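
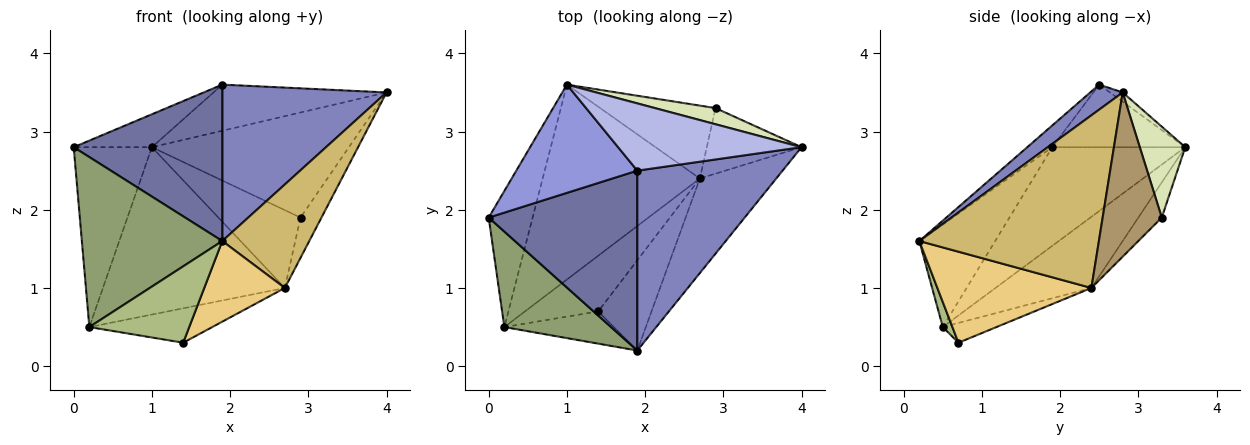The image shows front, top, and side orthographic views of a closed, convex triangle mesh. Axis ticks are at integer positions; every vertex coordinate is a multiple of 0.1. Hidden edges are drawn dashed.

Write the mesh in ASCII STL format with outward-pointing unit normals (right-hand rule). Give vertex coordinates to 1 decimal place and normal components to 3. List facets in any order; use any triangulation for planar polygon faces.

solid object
 facet normal -0.110 -0.652 0.750
  outer loop
   vertex 1.9 2.5 3.6
   vertex 0.0 1.9 2.8
   vertex 1.9 0.2 1.6
  endloop
 endfacet
 facet normal 0.129 -0.651 0.748
  outer loop
   vertex 1.9 2.5 3.6
   vertex 1.9 0.2 1.6
   vertex 4.0 2.8 3.5
  endloop
 endfacet
 facet normal -0.443 0.261 0.858
  outer loop
   vertex 1.9 2.5 3.6
   vertex 1.0 3.6 2.8
   vertex 0.0 1.9 2.8
  endloop
 endfacet
 facet normal -0.042 0.565 0.824
  outer loop
   vertex 1.9 2.5 3.6
   vertex 4.0 2.8 3.5
   vertex 1.0 3.6 2.8
  endloop
 endfacet
 facet normal -0.426 -0.789 0.443
  outer loop
   vertex 0.2 0.5 0.5
   vertex 1.9 0.2 1.6
   vertex 0.0 1.9 2.8
  endloop
 endfacet
 facet normal 0.088 -0.918 -0.387
  outer loop
   vertex 0.2 0.5 0.5
   vertex 1.4 0.7 0.3
   vertex 1.9 0.2 1.6
  endloop
 endfacet
 facet normal -0.805 0.473 -0.358
  outer loop
   vertex 0.2 0.5 0.5
   vertex 0.0 1.9 2.8
   vertex 1.0 3.6 2.8
  endloop
 endfacet
 facet normal 0.222 0.964 0.148
  outer loop
   vertex 2.9 3.3 1.9
   vertex 1.0 3.6 2.8
   vertex 4.0 2.8 3.5
  endloop
 endfacet
 facet normal 0.828 0.294 -0.478
  outer loop
   vertex 2.7 2.4 1.0
   vertex 2.9 3.3 1.9
   vertex 4.0 2.8 3.5
  endloop
 endfacet
 facet normal 0.836 -0.405 -0.370
  outer loop
   vertex 2.7 2.4 1.0
   vertex 4.0 2.8 3.5
   vertex 1.9 0.2 1.6
  endloop
 endfacet
 facet normal 0.786 -0.412 -0.461
  outer loop
   vertex 2.7 2.4 1.0
   vertex 1.9 0.2 1.6
   vertex 1.4 0.7 0.3
  endloop
 endfacet
 facet normal -0.224 0.512 -0.829
  outer loop
   vertex 2.7 2.4 1.0
   vertex 1.4 0.7 0.3
   vertex 0.2 0.5 0.5
  endloop
 endfacet
 facet normal -0.325 0.616 -0.718
  outer loop
   vertex 2.7 2.4 1.0
   vertex 0.2 0.5 0.5
   vertex 1.0 3.6 2.8
  endloop
 endfacet
 facet normal -0.204 0.715 -0.669
  outer loop
   vertex 2.7 2.4 1.0
   vertex 1.0 3.6 2.8
   vertex 2.9 3.3 1.9
  endloop
 endfacet
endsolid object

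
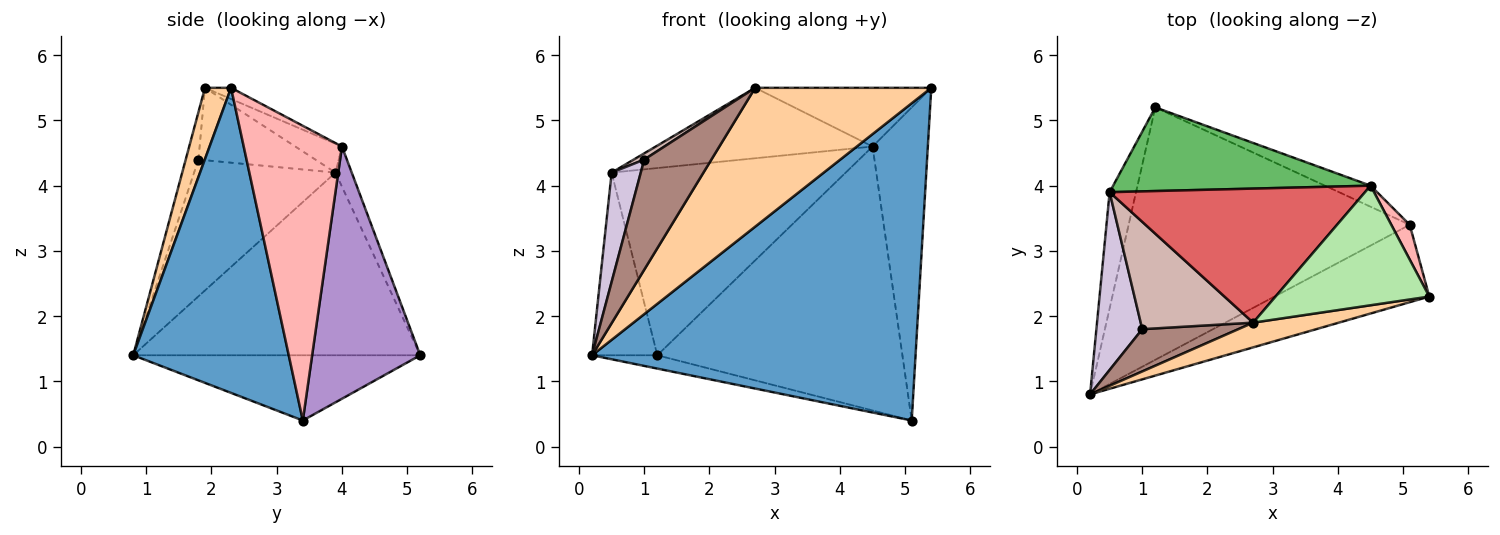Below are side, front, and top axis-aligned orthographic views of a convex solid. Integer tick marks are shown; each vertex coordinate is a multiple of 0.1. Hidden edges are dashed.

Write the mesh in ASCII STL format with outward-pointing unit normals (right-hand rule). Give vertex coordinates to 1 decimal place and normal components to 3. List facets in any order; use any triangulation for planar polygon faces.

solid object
 facet normal 0.423 -0.880 -0.215
  outer loop
   vertex 5.1 3.4 0.4
   vertex 5.4 2.3 5.5
   vertex 0.2 0.8 1.4
  endloop
 endfacet
 facet normal -0.226 0.051 -0.973
  outer loop
   vertex 5.1 3.4 0.4
   vertex 0.2 0.8 1.4
   vertex 1.2 5.2 1.4
  endloop
 endfacet
 facet normal -0.966 0.219 -0.140
  outer loop
   vertex 0.5 3.9 4.2
   vertex 1.2 5.2 1.4
   vertex 0.2 0.8 1.4
  endloop
 endfacet
 facet normal 0.144 -0.974 0.173
  outer loop
   vertex 2.7 1.9 5.5
   vertex 0.2 0.8 1.4
   vertex 5.4 2.3 5.5
  endloop
 endfacet
 facet normal -0.063 0.911 0.407
  outer loop
   vertex 4.5 4.0 4.6
   vertex 1.2 5.2 1.4
   vertex 0.5 3.9 4.2
  endloop
 endfacet
 facet normal -0.065 0.440 0.896
  outer loop
   vertex 4.5 4.0 4.6
   vertex 2.7 1.9 5.5
   vertex 5.4 2.3 5.5
  endloop
 endfacet
 facet normal -0.100 0.463 0.881
  outer loop
   vertex 4.5 4.0 4.6
   vertex 0.5 3.9 4.2
   vertex 2.7 1.9 5.5
  endloop
 endfacet
 facet normal 0.870 0.490 0.054
  outer loop
   vertex 4.5 4.0 4.6
   vertex 5.4 2.3 5.5
   vertex 5.1 3.4 0.4
  endloop
 endfacet
 facet normal 0.402 0.913 -0.073
  outer loop
   vertex 4.5 4.0 4.6
   vertex 5.1 3.4 0.4
   vertex 1.2 5.2 1.4
  endloop
 endfacet
 facet normal -0.930 -0.192 0.312
  outer loop
   vertex 1.0 1.8 4.4
   vertex 0.5 3.9 4.2
   vertex 0.2 0.8 1.4
  endloop
 endfacet
 facet normal -0.174 -0.919 0.353
  outer loop
   vertex 1.0 1.8 4.4
   vertex 0.2 0.8 1.4
   vertex 2.7 1.9 5.5
  endloop
 endfacet
 facet normal -0.541 -0.049 0.840
  outer loop
   vertex 1.0 1.8 4.4
   vertex 2.7 1.9 5.5
   vertex 0.5 3.9 4.2
  endloop
 endfacet
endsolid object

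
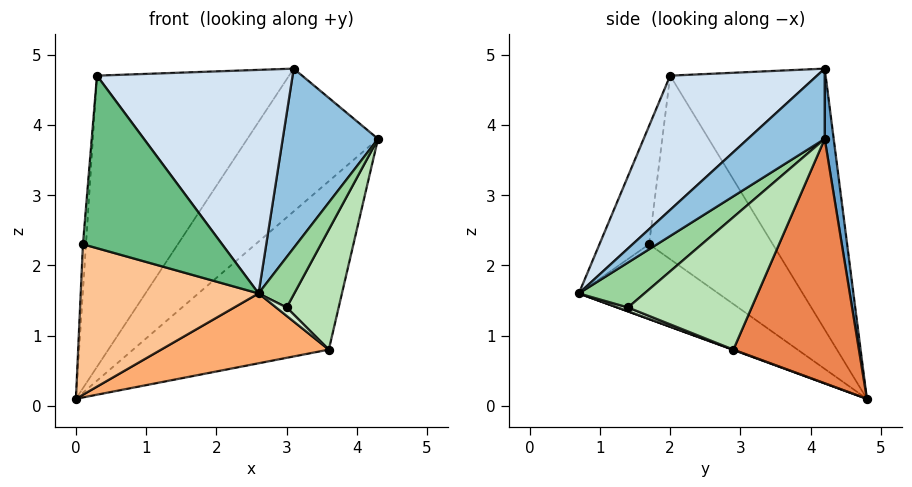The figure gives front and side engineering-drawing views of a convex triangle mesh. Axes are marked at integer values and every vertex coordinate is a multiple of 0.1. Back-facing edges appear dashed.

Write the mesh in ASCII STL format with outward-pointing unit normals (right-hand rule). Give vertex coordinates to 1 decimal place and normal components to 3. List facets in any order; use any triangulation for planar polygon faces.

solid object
 facet normal 0.068 0.994 0.082
  outer loop
   vertex 3.1 4.2 4.8
   vertex 4.3 4.2 3.8
   vertex 0.0 4.8 0.1
  endloop
 endfacet
 facet normal 0.501 -0.622 0.602
  outer loop
   vertex 3.1 4.2 4.8
   vertex 2.6 0.7 1.6
   vertex 4.3 4.2 3.8
  endloop
 endfacet
 facet normal -0.559 0.691 0.457
  outer loop
   vertex 0.3 2.0 4.7
   vertex 3.1 4.2 4.8
   vertex 0.0 4.8 0.1
  endloop
 endfacet
 facet normal 0.473 -0.630 0.615
  outer loop
   vertex 0.3 2.0 4.7
   vertex 2.6 0.7 1.6
   vertex 3.1 4.2 4.8
  endloop
 endfacet
 facet normal 0.485 0.756 -0.441
  outer loop
   vertex 3.6 2.9 0.8
   vertex 0.0 4.8 0.1
   vertex 4.3 4.2 3.8
  endloop
 endfacet
 facet normal 0.002 -0.343 -0.940
  outer loop
   vertex 3.6 2.9 0.8
   vertex 2.6 0.7 1.6
   vertex 0.0 4.8 0.1
  endloop
 endfacet
 facet normal -0.419 -0.534 -0.734
  outer loop
   vertex 0.1 1.7 2.3
   vertex 0.0 4.8 0.1
   vertex 2.6 0.7 1.6
  endloop
 endfacet
 facet normal -0.996 0.025 0.080
  outer loop
   vertex 0.1 1.7 2.3
   vertex 0.3 2.0 4.7
   vertex 0.0 4.8 0.1
  endloop
 endfacet
 facet normal -0.332 -0.932 0.144
  outer loop
   vertex 0.1 1.7 2.3
   vertex 2.6 0.7 1.6
   vertex 0.3 2.0 4.7
  endloop
 endfacet
 facet normal 0.875 -0.477 0.082
  outer loop
   vertex 3.0 1.4 1.4
   vertex 4.3 4.2 3.8
   vertex 2.6 0.7 1.6
  endloop
 endfacet
 facet normal 0.921 -0.387 -0.047
  outer loop
   vertex 3.0 1.4 1.4
   vertex 3.6 2.9 0.8
   vertex 4.3 4.2 3.8
  endloop
 endfacet
 facet normal 0.485 -0.485 -0.728
  outer loop
   vertex 3.0 1.4 1.4
   vertex 2.6 0.7 1.6
   vertex 3.6 2.9 0.8
  endloop
 endfacet
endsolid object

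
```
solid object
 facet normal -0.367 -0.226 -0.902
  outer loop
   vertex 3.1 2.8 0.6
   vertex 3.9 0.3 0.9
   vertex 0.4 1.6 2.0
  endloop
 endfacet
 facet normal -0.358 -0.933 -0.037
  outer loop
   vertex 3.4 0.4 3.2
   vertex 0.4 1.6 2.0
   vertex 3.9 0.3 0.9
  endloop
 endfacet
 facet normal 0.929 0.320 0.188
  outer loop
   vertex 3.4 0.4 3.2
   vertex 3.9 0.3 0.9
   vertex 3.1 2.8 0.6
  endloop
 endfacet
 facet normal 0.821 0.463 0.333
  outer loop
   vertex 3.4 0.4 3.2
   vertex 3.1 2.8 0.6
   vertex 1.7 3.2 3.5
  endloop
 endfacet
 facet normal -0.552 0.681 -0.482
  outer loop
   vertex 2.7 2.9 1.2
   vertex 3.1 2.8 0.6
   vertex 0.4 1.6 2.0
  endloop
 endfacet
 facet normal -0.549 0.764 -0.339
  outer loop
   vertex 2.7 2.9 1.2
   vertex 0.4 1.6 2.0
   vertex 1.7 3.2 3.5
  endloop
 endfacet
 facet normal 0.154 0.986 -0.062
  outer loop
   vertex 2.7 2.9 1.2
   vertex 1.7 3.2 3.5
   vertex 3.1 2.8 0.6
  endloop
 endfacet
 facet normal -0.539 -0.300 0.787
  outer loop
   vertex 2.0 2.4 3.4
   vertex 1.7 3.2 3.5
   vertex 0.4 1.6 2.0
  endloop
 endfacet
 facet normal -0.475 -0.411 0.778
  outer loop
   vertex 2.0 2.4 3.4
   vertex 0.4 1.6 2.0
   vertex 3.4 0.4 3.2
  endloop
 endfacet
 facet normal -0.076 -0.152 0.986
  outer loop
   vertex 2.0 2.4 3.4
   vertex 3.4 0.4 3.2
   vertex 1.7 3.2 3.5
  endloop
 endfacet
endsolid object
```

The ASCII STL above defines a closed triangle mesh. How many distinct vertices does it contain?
7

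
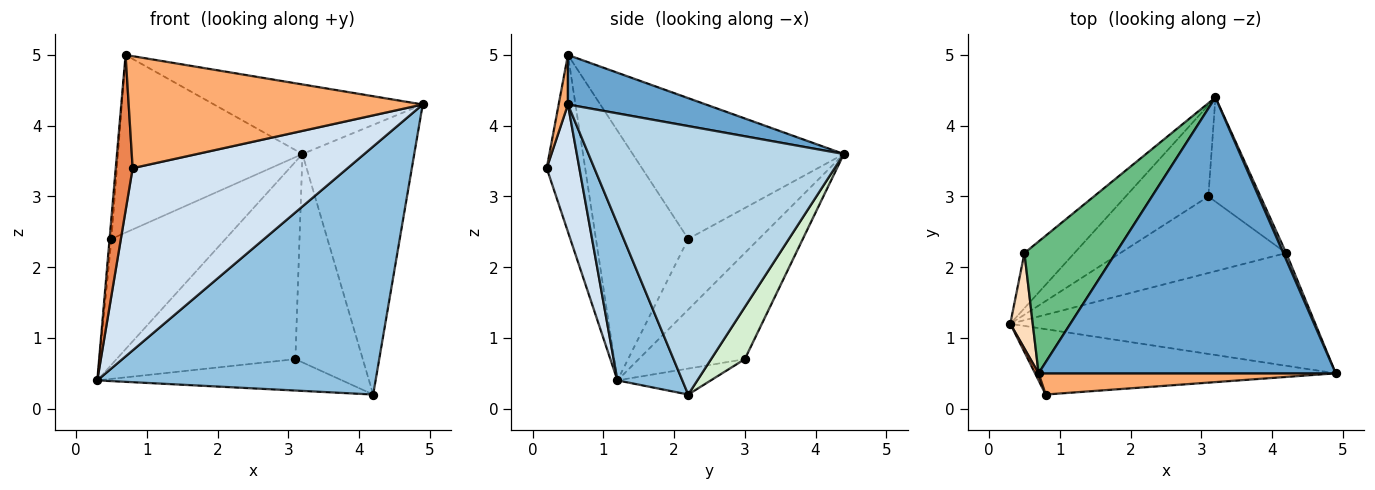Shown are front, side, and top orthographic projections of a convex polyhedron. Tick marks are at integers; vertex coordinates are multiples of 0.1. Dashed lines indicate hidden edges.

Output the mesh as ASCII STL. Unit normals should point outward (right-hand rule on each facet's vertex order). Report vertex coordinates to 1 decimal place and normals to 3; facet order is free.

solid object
 facet normal 0.160 0.241 0.957
  outer loop
   vertex 0.7 0.5 5.0
   vertex 4.9 0.5 4.3
   vertex 3.2 4.4 3.6
  endloop
 endfacet
 facet normal 0.208 -0.891 -0.405
  outer loop
   vertex 4.2 2.2 0.2
   vertex 4.9 0.5 4.3
   vertex 0.3 1.2 0.4
  endloop
 endfacet
 facet normal 0.916 0.401 0.010
  outer loop
   vertex 4.2 2.2 0.2
   vertex 3.2 4.4 3.6
   vertex 4.9 0.5 4.3
  endloop
 endfacet
 facet normal 0.142 -0.932 -0.334
  outer loop
   vertex 0.8 0.2 3.4
   vertex 0.3 1.2 0.4
   vertex 4.9 0.5 4.3
  endloop
 endfacet
 facet normal -0.915 -0.403 0.018
  outer loop
   vertex 0.8 0.2 3.4
   vertex 0.7 0.5 5.0
   vertex 0.3 1.2 0.4
  endloop
 endfacet
 facet normal 0.031 -0.982 0.186
  outer loop
   vertex 0.8 0.2 3.4
   vertex 4.9 0.5 4.3
   vertex 0.7 0.5 5.0
  endloop
 endfacet
 facet normal -0.494 0.796 -0.349
  outer loop
   vertex 0.5 2.2 2.4
   vertex 3.2 4.4 3.6
   vertex 0.3 1.2 0.4
  endloop
 endfacet
 facet normal -0.996 0.020 0.090
  outer loop
   vertex 0.5 2.2 2.4
   vertex 0.3 1.2 0.4
   vertex 0.7 0.5 5.0
  endloop
 endfacet
 facet normal -0.677 0.591 0.439
  outer loop
   vertex 0.5 2.2 2.4
   vertex 0.7 0.5 5.0
   vertex 3.2 4.4 3.6
  endloop
 endfacet
 facet normal -0.474 0.799 -0.369
  outer loop
   vertex 3.1 3.0 0.7
   vertex 0.3 1.2 0.4
   vertex 3.2 4.4 3.6
  endloop
 endfacet
 facet normal -0.143 0.375 -0.916
  outer loop
   vertex 3.1 3.0 0.7
   vertex 4.2 2.2 0.2
   vertex 0.3 1.2 0.4
  endloop
 endfacet
 facet normal 0.408 0.816 -0.408
  outer loop
   vertex 3.1 3.0 0.7
   vertex 3.2 4.4 3.6
   vertex 4.2 2.2 0.2
  endloop
 endfacet
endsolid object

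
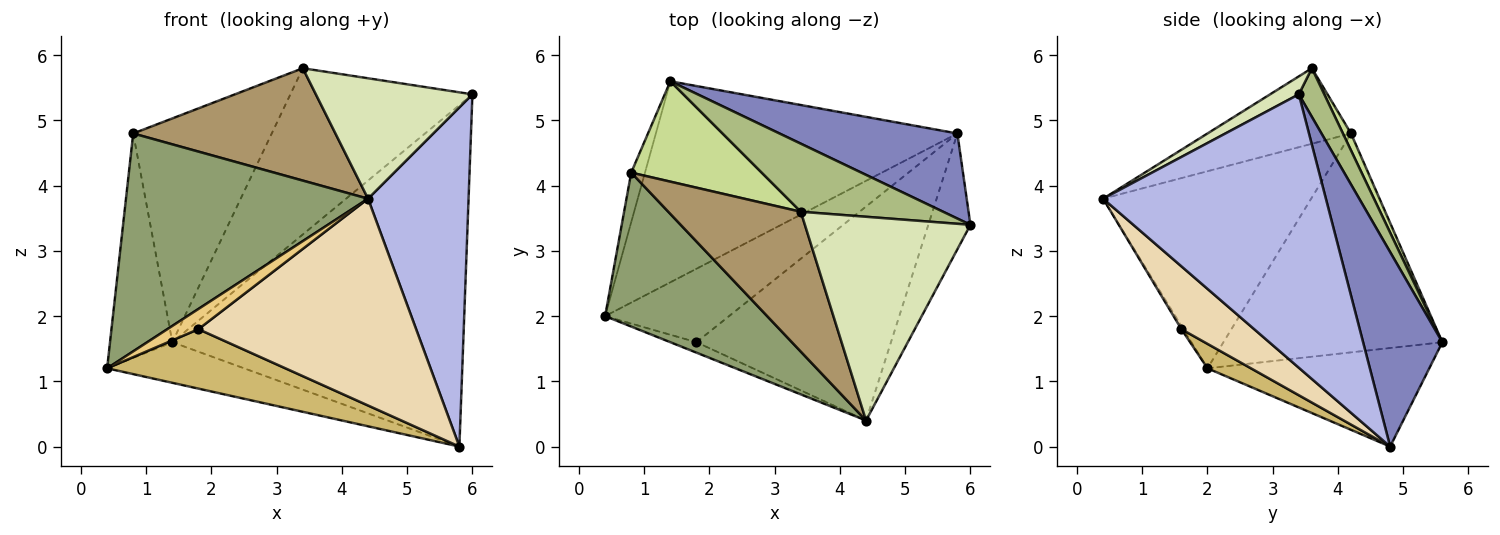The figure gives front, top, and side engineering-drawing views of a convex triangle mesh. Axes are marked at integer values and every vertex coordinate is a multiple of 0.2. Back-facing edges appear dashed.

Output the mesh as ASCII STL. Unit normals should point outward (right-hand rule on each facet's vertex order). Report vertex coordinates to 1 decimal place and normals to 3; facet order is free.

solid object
 facet normal -0.305 0.188 -0.933
  outer loop
   vertex 5.8 4.8 0.0
   vertex 0.4 2.0 1.2
   vertex 1.4 5.6 1.6
  endloop
 endfacet
 facet normal 0.256 0.938 0.234
  outer loop
   vertex 5.8 4.8 0.0
   vertex 1.4 5.6 1.6
   vertex 6.0 3.4 5.4
  endloop
 endfacet
 facet normal -0.960 0.273 -0.060
  outer loop
   vertex 0.8 4.2 4.8
   vertex 1.4 5.6 1.6
   vertex 0.4 2.0 1.2
  endloop
 endfacet
 facet normal 0.903 -0.407 -0.139
  outer loop
   vertex 4.4 0.4 3.8
   vertex 5.8 4.8 0.0
   vertex 6.0 3.4 5.4
  endloop
 endfacet
 facet normal -0.574 -0.669 0.472
  outer loop
   vertex 4.4 0.4 3.8
   vertex 0.8 4.2 4.8
   vertex 0.4 2.0 1.2
  endloop
 endfacet
 facet normal 0.128 0.918 0.376
  outer loop
   vertex 3.4 3.6 5.8
   vertex 6.0 3.4 5.4
   vertex 1.4 5.6 1.6
  endloop
 endfacet
 facet normal 0.053 0.911 0.409
  outer loop
   vertex 3.4 3.6 5.8
   vertex 1.4 5.6 1.6
   vertex 0.8 4.2 4.8
  endloop
 endfacet
 facet normal 0.093 -0.507 0.857
  outer loop
   vertex 3.4 3.6 5.8
   vertex 4.4 0.4 3.8
   vertex 6.0 3.4 5.4
  endloop
 endfacet
 facet normal -0.406 -0.572 0.713
  outer loop
   vertex 3.4 3.6 5.8
   vertex 0.8 4.2 4.8
   vertex 4.4 0.4 3.8
  endloop
 endfacet
 facet normal 0.152 -0.622 -0.768
  outer loop
   vertex 1.8 1.6 1.8
   vertex 0.4 2.0 1.2
   vertex 5.8 4.8 0.0
  endloop
 endfacet
 facet normal -0.057 -0.887 -0.458
  outer loop
   vertex 1.8 1.6 1.8
   vertex 4.4 0.4 3.8
   vertex 0.4 2.0 1.2
  endloop
 endfacet
 facet normal 0.226 -0.677 -0.700
  outer loop
   vertex 1.8 1.6 1.8
   vertex 5.8 4.8 0.0
   vertex 4.4 0.4 3.8
  endloop
 endfacet
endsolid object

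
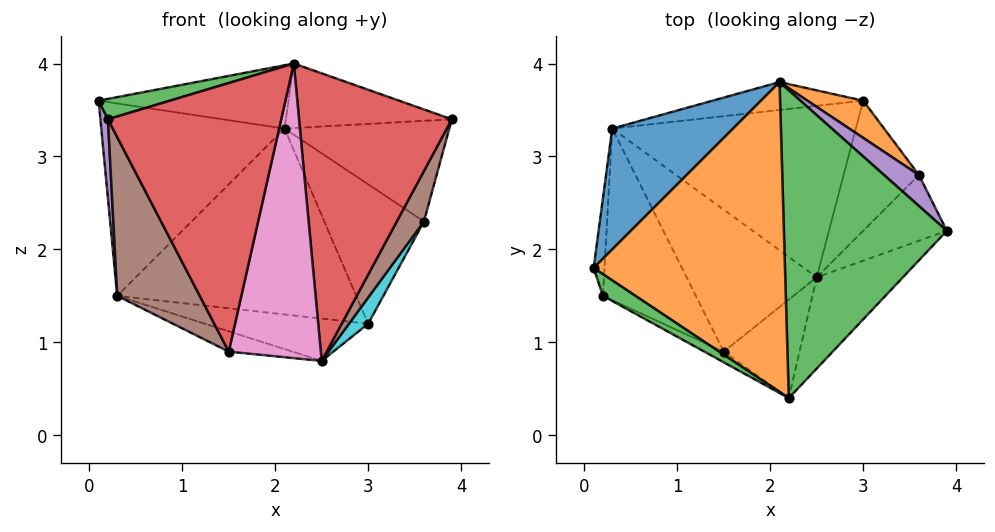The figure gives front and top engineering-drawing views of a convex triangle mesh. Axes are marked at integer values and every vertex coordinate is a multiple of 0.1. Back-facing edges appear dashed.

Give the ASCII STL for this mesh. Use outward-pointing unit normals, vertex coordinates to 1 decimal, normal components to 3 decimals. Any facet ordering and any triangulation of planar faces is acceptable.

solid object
 facet normal -0.609 0.672 0.422
  outer loop
   vertex 0.3 3.3 1.5
   vertex 0.1 1.8 3.6
   vertex 2.1 3.8 3.3
  endloop
 endfacet
 facet normal -0.053 0.200 0.978
  outer loop
   vertex 2.2 0.4 4.0
   vertex 2.1 3.8 3.3
   vertex 0.1 1.8 3.6
  endloop
 endfacet
 facet normal 0.127 0.204 0.971
  outer loop
   vertex 2.2 0.4 4.0
   vertex 3.9 2.2 3.4
   vertex 2.1 3.8 3.3
  endloop
 endfacet
 facet normal 0.670 -0.708 -0.225
  outer loop
   vertex 2.2 0.4 4.0
   vertex 2.5 1.7 0.8
   vertex 3.9 2.2 3.4
  endloop
 endfacet
 facet normal 0.640 0.734 0.226
  outer loop
   vertex 3.6 2.8 2.3
   vertex 2.1 3.8 3.3
   vertex 3.9 2.2 3.4
  endloop
 endfacet
 facet normal 0.861 -0.310 -0.404
  outer loop
   vertex 3.6 2.8 2.3
   vertex 3.9 2.2 3.4
   vertex 2.5 1.7 0.8
  endloop
 endfacet
 facet normal 0.588 -0.767 -0.257
  outer loop
   vertex 1.5 0.9 0.9
   vertex 2.5 1.7 0.8
   vertex 2.2 0.4 4.0
  endloop
 endfacet
 facet normal -0.208 0.138 -0.968
  outer loop
   vertex 1.5 0.9 0.9
   vertex 0.3 3.3 1.5
   vertex 2.5 1.7 0.8
  endloop
 endfacet
 facet normal -0.133 0.238 -0.962
  outer loop
   vertex 3.0 3.6 1.2
   vertex 2.5 1.7 0.8
   vertex 0.3 3.3 1.5
  endloop
 endfacet
 facet normal 0.838 -0.108 -0.535
  outer loop
   vertex 3.0 3.6 1.2
   vertex 3.6 2.8 2.3
   vertex 2.5 1.7 0.8
  endloop
 endfacet
 facet normal -0.125 0.981 -0.147
  outer loop
   vertex 3.0 3.6 1.2
   vertex 0.3 3.3 1.5
   vertex 2.1 3.8 3.3
  endloop
 endfacet
 facet normal 0.632 0.749 0.200
  outer loop
   vertex 3.0 3.6 1.2
   vertex 2.1 3.8 3.3
   vertex 3.6 2.8 2.3
  endloop
 endfacet
 facet normal -0.511 -0.588 0.627
  outer loop
   vertex 0.2 1.5 3.4
   vertex 2.2 0.4 4.0
   vertex 0.1 1.8 3.6
  endloop
 endfacet
 facet normal -0.474 -0.880 -0.035
  outer loop
   vertex 0.2 1.5 3.4
   vertex 1.5 0.9 0.9
   vertex 2.2 0.4 4.0
  endloop
 endfacet
 facet normal -0.960 -0.176 -0.217
  outer loop
   vertex 0.2 1.5 3.4
   vertex 0.1 1.8 3.6
   vertex 0.3 3.3 1.5
  endloop
 endfacet
 facet normal -0.865 -0.341 -0.368
  outer loop
   vertex 0.2 1.5 3.4
   vertex 0.3 3.3 1.5
   vertex 1.5 0.9 0.9
  endloop
 endfacet
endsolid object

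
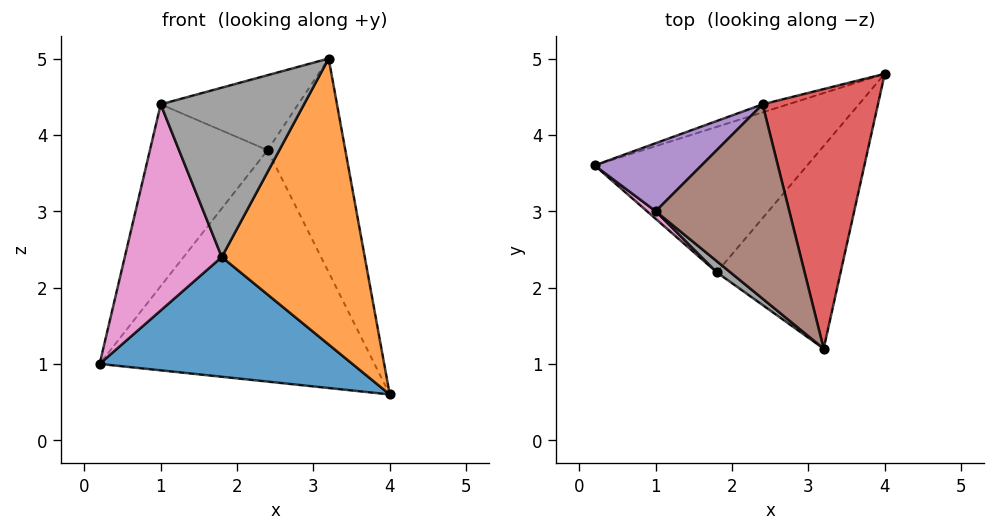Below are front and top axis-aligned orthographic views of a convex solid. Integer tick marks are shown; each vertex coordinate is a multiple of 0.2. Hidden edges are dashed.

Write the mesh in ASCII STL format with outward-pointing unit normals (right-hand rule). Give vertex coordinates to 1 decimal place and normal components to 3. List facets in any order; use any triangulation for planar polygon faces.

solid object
 facet normal 0.119 -0.631 -0.767
  outer loop
   vertex 1.8 2.2 2.4
   vertex 0.2 3.6 1.0
   vertex 4.0 4.8 0.6
  endloop
 endfacet
 facet normal 0.441 -0.732 -0.519
  outer loop
   vertex 1.8 2.2 2.4
   vertex 4.0 4.8 0.6
   vertex 3.2 1.2 5.0
  endloop
 endfacet
 facet normal -0.304 0.952 -0.033
  outer loop
   vertex 2.4 4.4 3.8
   vertex 4.0 4.8 0.6
   vertex 0.2 3.6 1.0
  endloop
 endfacet
 facet normal 0.811 0.372 0.452
  outer loop
   vertex 2.4 4.4 3.8
   vertex 3.2 1.2 5.0
   vertex 4.0 4.8 0.6
  endloop
 endfacet
 facet normal -0.618 0.736 0.275
  outer loop
   vertex 1.0 3.0 4.4
   vertex 2.4 4.4 3.8
   vertex 0.2 3.6 1.0
  endloop
 endfacet
 facet normal 0.040 0.360 0.932
  outer loop
   vertex 1.0 3.0 4.4
   vertex 3.2 1.2 5.0
   vertex 2.4 4.4 3.8
  endloop
 endfacet
 facet normal -0.672 -0.740 0.027
  outer loop
   vertex 1.0 3.0 4.4
   vertex 0.2 3.6 1.0
   vertex 1.8 2.2 2.4
  endloop
 endfacet
 facet normal -0.641 -0.766 0.050
  outer loop
   vertex 1.0 3.0 4.4
   vertex 1.8 2.2 2.4
   vertex 3.2 1.2 5.0
  endloop
 endfacet
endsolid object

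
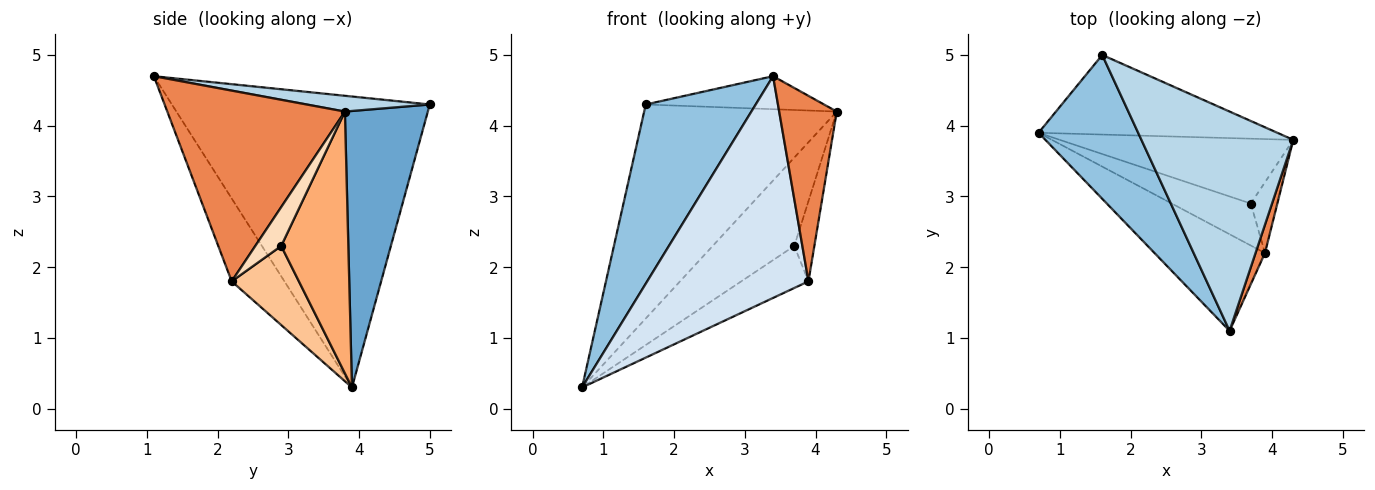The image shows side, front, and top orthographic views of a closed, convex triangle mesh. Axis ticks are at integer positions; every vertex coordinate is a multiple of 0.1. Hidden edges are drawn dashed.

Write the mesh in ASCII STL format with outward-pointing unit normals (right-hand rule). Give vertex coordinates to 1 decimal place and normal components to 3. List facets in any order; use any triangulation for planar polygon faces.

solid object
 facet normal 0.374 0.869 -0.323
  outer loop
   vertex 1.6 5.0 4.3
   vertex 4.3 3.8 4.2
   vertex 0.7 3.9 0.3
  endloop
 endfacet
 facet normal -0.877 -0.374 0.300
  outer loop
   vertex 1.6 5.0 4.3
   vertex 0.7 3.9 0.3
   vertex 3.4 1.1 4.7
  endloop
 endfacet
 facet normal 0.102 0.148 0.984
  outer loop
   vertex 1.6 5.0 4.3
   vertex 3.4 1.1 4.7
   vertex 4.3 3.8 4.2
  endloop
 endfacet
 facet normal -0.287 -0.878 -0.383
  outer loop
   vertex 3.9 2.2 1.8
   vertex 3.4 1.1 4.7
   vertex 0.7 3.9 0.3
  endloop
 endfacet
 facet normal 0.950 -0.308 0.047
  outer loop
   vertex 3.9 2.2 1.8
   vertex 4.3 3.8 4.2
   vertex 3.4 1.1 4.7
  endloop
 endfacet
 facet normal 0.553 0.672 -0.493
  outer loop
   vertex 3.7 2.9 2.3
   vertex 0.7 3.9 0.3
   vertex 4.3 3.8 4.2
  endloop
 endfacet
 facet normal 0.577 0.577 -0.577
  outer loop
   vertex 3.7 2.9 2.3
   vertex 3.9 2.2 1.8
   vertex 0.7 3.9 0.3
  endloop
 endfacet
 facet normal 0.696 0.538 -0.475
  outer loop
   vertex 3.7 2.9 2.3
   vertex 4.3 3.8 4.2
   vertex 3.9 2.2 1.8
  endloop
 endfacet
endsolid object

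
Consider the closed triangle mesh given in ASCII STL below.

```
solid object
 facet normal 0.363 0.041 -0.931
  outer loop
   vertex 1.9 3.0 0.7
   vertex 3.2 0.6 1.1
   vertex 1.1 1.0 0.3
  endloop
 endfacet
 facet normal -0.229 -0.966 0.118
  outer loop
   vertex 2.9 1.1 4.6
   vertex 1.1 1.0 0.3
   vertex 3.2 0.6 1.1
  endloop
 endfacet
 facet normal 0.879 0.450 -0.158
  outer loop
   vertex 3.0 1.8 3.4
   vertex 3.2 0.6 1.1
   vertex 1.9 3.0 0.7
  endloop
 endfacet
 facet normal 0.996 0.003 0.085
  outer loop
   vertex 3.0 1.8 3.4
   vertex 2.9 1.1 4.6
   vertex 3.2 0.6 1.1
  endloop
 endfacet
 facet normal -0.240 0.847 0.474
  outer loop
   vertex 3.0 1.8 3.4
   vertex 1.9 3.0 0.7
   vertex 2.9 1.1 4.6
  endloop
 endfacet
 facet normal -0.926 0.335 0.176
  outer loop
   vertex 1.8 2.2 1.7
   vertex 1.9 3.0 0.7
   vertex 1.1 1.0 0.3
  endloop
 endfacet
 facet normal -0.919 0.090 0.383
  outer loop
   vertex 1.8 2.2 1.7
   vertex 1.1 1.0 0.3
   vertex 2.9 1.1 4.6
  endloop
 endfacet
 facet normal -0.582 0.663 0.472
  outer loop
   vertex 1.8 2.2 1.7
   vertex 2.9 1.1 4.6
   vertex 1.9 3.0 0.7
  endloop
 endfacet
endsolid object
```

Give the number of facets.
8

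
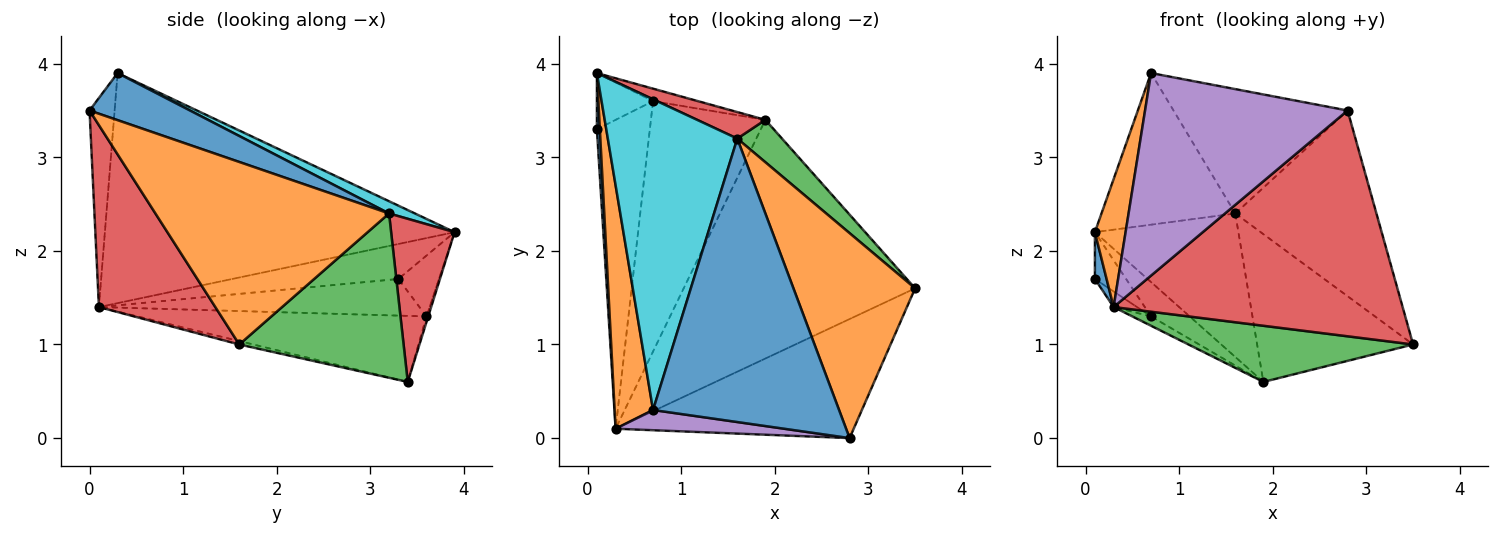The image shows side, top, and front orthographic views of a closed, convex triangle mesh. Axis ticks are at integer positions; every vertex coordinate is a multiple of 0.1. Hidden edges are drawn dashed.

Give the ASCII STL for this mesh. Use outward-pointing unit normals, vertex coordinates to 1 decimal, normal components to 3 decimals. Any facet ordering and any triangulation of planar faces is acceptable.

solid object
 facet normal -0.994 -0.070 0.084
  outer loop
   vertex 0.3 0.1 1.4
   vertex 0.1 3.9 2.2
   vertex 0.1 3.3 1.7
  endloop
 endfacet
 facet normal -0.983 -0.086 0.164
  outer loop
   vertex 0.3 0.1 1.4
   vertex 0.7 0.3 3.9
   vertex 0.1 3.9 2.2
  endloop
 endfacet
 facet normal -0.014 -0.229 -0.973
  outer loop
   vertex 1.9 3.4 0.6
   vertex 3.5 1.6 1.0
   vertex 0.3 0.1 1.4
  endloop
 endfacet
 facet normal 0.336 -0.833 -0.439
  outer loop
   vertex 2.8 0.0 3.5
   vertex 0.3 0.1 1.4
   vertex 3.5 1.6 1.0
  endloop
 endfacet
 facet normal -0.122 -0.988 0.099
  outer loop
   vertex 2.8 0.0 3.5
   vertex 0.7 0.3 3.9
   vertex 0.3 0.1 1.4
  endloop
 endfacet
 facet normal -0.640 0.492 -0.590
  outer loop
   vertex 0.7 3.6 1.3
   vertex 0.1 3.3 1.7
   vertex 0.1 3.9 2.2
  endloop
 endfacet
 facet normal -0.043 0.939 -0.341
  outer loop
   vertex 0.7 3.6 1.3
   vertex 0.1 3.9 2.2
   vertex 1.9 3.4 0.6
  endloop
 endfacet
 facet normal -0.569 0.041 -0.822
  outer loop
   vertex 0.7 3.6 1.3
   vertex 0.3 0.1 1.4
   vertex 0.1 3.3 1.7
  endloop
 endfacet
 facet normal -0.500 0.032 -0.866
  outer loop
   vertex 0.7 3.6 1.3
   vertex 1.9 3.4 0.6
   vertex 0.3 0.1 1.4
  endloop
 endfacet
 facet normal 0.085 0.437 0.896
  outer loop
   vertex 1.6 3.2 2.4
   vertex 0.1 3.9 2.2
   vertex 0.7 0.3 3.9
  endloop
 endfacet
 facet normal 0.226 0.391 0.892
  outer loop
   vertex 1.6 3.2 2.4
   vertex 0.7 0.3 3.9
   vertex 2.8 0.0 3.5
  endloop
 endfacet
 facet normal 0.743 0.449 0.496
  outer loop
   vertex 1.6 3.2 2.4
   vertex 2.8 0.0 3.5
   vertex 3.5 1.6 1.0
  endloop
 endfacet
 facet normal 0.712 0.675 0.194
  outer loop
   vertex 1.6 3.2 2.4
   vertex 3.5 1.6 1.0
   vertex 1.9 3.4 0.6
  endloop
 endfacet
 facet normal 0.399 0.902 0.167
  outer loop
   vertex 1.6 3.2 2.4
   vertex 1.9 3.4 0.6
   vertex 0.1 3.9 2.2
  endloop
 endfacet
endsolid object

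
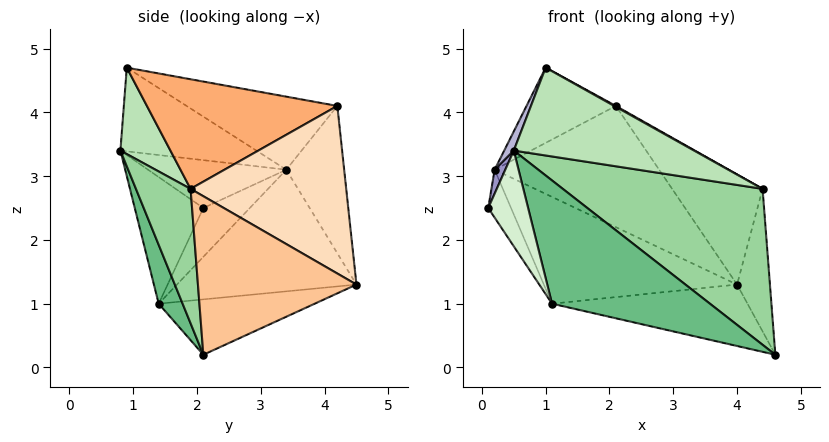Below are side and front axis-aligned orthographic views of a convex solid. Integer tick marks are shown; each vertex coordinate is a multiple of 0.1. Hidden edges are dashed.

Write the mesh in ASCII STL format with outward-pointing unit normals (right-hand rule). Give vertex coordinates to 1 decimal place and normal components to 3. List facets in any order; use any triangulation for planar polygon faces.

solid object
 facet normal -0.274 0.343 -0.898
  outer loop
   vertex 1.1 1.4 1.0
   vertex 4.0 4.5 1.3
   vertex 4.6 2.1 0.2
  endloop
 endfacet
 facet normal -0.544 0.322 0.775
  outer loop
   vertex 0.2 3.4 3.1
   vertex 1.0 0.9 4.7
   vertex 2.1 4.2 4.1
  endloop
 endfacet
 facet normal -0.329 0.936 -0.123
  outer loop
   vertex 0.2 3.4 3.1
   vertex 2.1 4.2 4.1
   vertex 4.0 4.5 1.3
  endloop
 endfacet
 facet normal -0.700 0.343 -0.627
  outer loop
   vertex 0.2 3.4 3.1
   vertex 1.1 1.4 1.0
   vertex 0.1 2.1 2.5
  endloop
 endfacet
 facet normal -0.484 0.521 -0.703
  outer loop
   vertex 0.2 3.4 3.1
   vertex 4.0 4.5 1.3
   vertex 1.1 1.4 1.0
  endloop
 endfacet
 facet normal 0.489 -0.004 0.872
  outer loop
   vertex 4.4 1.9 2.8
   vertex 2.1 4.2 4.1
   vertex 1.0 0.9 4.7
  endloop
 endfacet
 facet normal 0.975 0.202 0.091
  outer loop
   vertex 4.4 1.9 2.8
   vertex 4.6 2.1 0.2
   vertex 4.0 4.5 1.3
  endloop
 endfacet
 facet normal 0.728 0.423 0.539
  outer loop
   vertex 4.4 1.9 2.8
   vertex 4.0 4.5 1.3
   vertex 2.1 4.2 4.1
  endloop
 endfacet
 facet normal 0.147 -0.968 -0.205
  outer loop
   vertex 0.5 0.8 3.4
   vertex 1.1 1.4 1.0
   vertex 4.6 2.1 0.2
  endloop
 endfacet
 facet normal 0.263 -0.963 -0.054
  outer loop
   vertex 0.5 0.8 3.4
   vertex 4.6 2.1 0.2
   vertex 4.4 1.9 2.8
  endloop
 endfacet
 facet normal 0.267 -0.963 -0.029
  outer loop
   vertex 0.5 0.8 3.4
   vertex 4.4 1.9 2.8
   vertex 1.0 0.9 4.7
  endloop
 endfacet
 facet normal -0.818 -0.476 -0.323
  outer loop
   vertex 0.5 0.8 3.4
   vertex 0.1 2.1 2.5
   vertex 1.1 1.4 1.0
  endloop
 endfacet
 facet normal -0.946 -0.073 0.315
  outer loop
   vertex 0.5 0.8 3.4
   vertex 0.2 3.4 3.1
   vertex 0.1 2.1 2.5
  endloop
 endfacet
 facet normal -0.930 -0.065 0.363
  outer loop
   vertex 0.5 0.8 3.4
   vertex 1.0 0.9 4.7
   vertex 0.2 3.4 3.1
  endloop
 endfacet
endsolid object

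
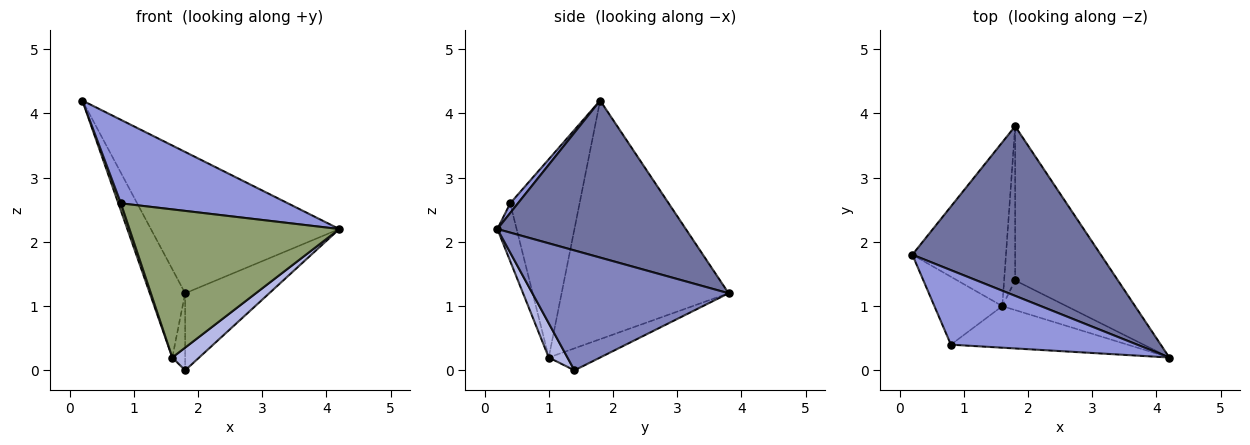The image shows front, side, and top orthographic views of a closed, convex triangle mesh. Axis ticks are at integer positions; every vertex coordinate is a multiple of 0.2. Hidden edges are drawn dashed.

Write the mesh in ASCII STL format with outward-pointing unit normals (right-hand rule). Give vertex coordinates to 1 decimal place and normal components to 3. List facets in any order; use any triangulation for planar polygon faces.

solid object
 facet normal 0.539 0.539 0.647
  outer loop
   vertex 1.8 3.8 1.2
   vertex 0.2 1.8 4.2
   vertex 4.2 0.2 2.2
  endloop
 endfacet
 facet normal 0.722 0.309 -0.619
  outer loop
   vertex 1.8 1.4 0.0
   vertex 1.8 3.8 1.2
   vertex 4.2 0.2 2.2
  endloop
 endfacet
 facet normal 0.034 -0.746 0.665
  outer loop
   vertex 0.8 0.4 2.6
   vertex 4.2 0.2 2.2
   vertex 0.2 1.8 4.2
  endloop
 endfacet
 facet normal 0.390 -0.560 -0.731
  outer loop
   vertex 1.6 1.0 0.2
   vertex 1.8 1.4 0.0
   vertex 4.2 0.2 2.2
  endloop
 endfacet
 facet normal -0.088 -0.959 -0.269
  outer loop
   vertex 1.6 1.0 0.2
   vertex 4.2 0.2 2.2
   vertex 0.8 0.4 2.6
  endloop
 endfacet
 facet normal -0.945 -0.035 -0.324
  outer loop
   vertex 1.6 1.0 0.2
   vertex 0.8 0.4 2.6
   vertex 0.2 1.8 4.2
  endloop
 endfacet
 facet normal -0.913 0.193 -0.358
  outer loop
   vertex 1.6 1.0 0.2
   vertex 0.2 1.8 4.2
   vertex 1.8 3.8 1.2
  endloop
 endfacet
 facet normal -0.873 0.218 -0.436
  outer loop
   vertex 1.6 1.0 0.2
   vertex 1.8 3.8 1.2
   vertex 1.8 1.4 0.0
  endloop
 endfacet
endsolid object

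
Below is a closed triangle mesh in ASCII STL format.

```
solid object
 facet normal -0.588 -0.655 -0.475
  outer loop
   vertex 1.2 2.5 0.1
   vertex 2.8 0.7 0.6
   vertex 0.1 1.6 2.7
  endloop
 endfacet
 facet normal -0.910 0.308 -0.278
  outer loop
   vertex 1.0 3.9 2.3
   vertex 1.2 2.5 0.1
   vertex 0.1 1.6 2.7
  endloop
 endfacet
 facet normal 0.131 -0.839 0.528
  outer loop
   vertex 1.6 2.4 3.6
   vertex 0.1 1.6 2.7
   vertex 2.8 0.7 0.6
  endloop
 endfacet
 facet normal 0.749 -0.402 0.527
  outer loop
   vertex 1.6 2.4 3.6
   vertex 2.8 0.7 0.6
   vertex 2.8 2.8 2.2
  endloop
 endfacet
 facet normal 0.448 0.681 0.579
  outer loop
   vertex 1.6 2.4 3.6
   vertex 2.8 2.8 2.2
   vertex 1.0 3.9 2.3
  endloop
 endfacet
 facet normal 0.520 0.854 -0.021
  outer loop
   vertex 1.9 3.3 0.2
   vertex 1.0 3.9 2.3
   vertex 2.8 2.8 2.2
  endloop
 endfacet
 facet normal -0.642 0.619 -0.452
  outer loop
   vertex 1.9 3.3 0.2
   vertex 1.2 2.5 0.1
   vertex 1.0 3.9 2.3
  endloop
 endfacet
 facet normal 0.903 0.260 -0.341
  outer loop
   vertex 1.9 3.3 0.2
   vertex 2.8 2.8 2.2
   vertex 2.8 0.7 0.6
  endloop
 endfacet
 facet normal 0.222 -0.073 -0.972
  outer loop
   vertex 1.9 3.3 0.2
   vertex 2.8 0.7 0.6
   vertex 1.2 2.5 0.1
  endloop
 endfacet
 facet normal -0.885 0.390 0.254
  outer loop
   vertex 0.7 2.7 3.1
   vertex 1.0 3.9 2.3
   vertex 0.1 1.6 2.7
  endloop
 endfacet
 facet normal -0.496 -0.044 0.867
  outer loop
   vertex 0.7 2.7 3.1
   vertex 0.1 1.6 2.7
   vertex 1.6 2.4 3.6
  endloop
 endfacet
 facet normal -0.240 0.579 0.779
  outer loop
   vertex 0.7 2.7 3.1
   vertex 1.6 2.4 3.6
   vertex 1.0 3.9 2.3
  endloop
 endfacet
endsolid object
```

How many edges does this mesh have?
18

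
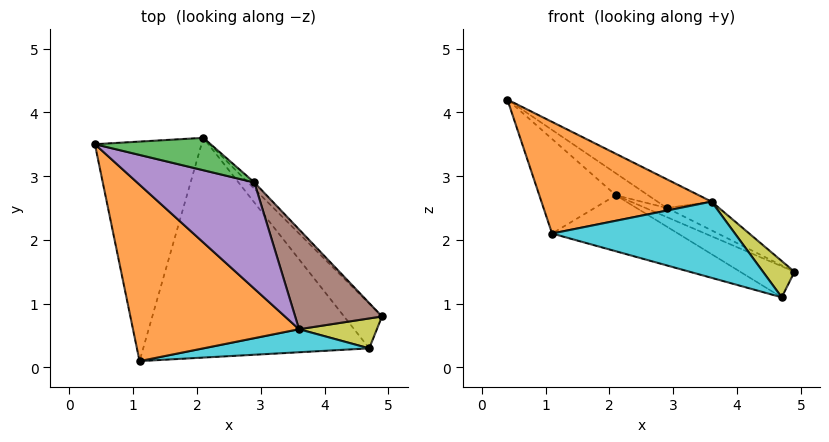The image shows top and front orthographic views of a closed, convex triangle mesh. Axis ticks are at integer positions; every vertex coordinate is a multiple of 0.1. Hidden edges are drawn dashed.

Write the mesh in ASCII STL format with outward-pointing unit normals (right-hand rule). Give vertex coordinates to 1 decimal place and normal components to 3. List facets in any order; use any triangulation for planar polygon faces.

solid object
 facet normal -0.640 0.304 -0.705
  outer loop
   vertex 2.1 3.6 2.7
   vertex 1.1 0.1 2.1
   vertex 0.4 3.5 4.2
  endloop
 endfacet
 facet normal -0.062 -0.534 0.843
  outer loop
   vertex 3.6 0.6 2.6
   vertex 0.4 3.5 4.2
   vertex 1.1 0.1 2.1
  endloop
 endfacet
 facet normal 0.572 0.460 0.679
  outer loop
   vertex 2.9 2.9 2.5
   vertex 2.1 3.6 2.7
   vertex 0.4 3.5 4.2
  endloop
 endfacet
 facet normal 0.497 0.711 -0.497
  outer loop
   vertex 2.9 2.9 2.5
   vertex 4.9 0.8 1.5
   vertex 2.1 3.6 2.7
  endloop
 endfacet
 facet normal 0.584 0.212 0.784
  outer loop
   vertex 2.9 2.9 2.5
   vertex 0.4 3.5 4.2
   vertex 3.6 0.6 2.6
  endloop
 endfacet
 facet normal 0.610 0.219 0.761
  outer loop
   vertex 2.9 2.9 2.5
   vertex 3.6 0.6 2.6
   vertex 4.9 0.8 1.5
  endloop
 endfacet
 facet normal 0.213 0.557 -0.803
  outer loop
   vertex 4.7 0.3 1.1
   vertex 2.1 3.6 2.7
   vertex 4.9 0.8 1.5
  endloop
 endfacet
 facet normal -0.272 0.238 -0.932
  outer loop
   vertex 4.7 0.3 1.1
   vertex 1.1 0.1 2.1
   vertex 2.1 3.6 2.7
  endloop
 endfacet
 facet normal 0.549 -0.645 0.532
  outer loop
   vertex 4.7 0.3 1.1
   vertex 4.9 0.8 1.5
   vertex 3.6 0.6 2.6
  endloop
 endfacet
 facet normal 0.132 -0.949 0.287
  outer loop
   vertex 4.7 0.3 1.1
   vertex 3.6 0.6 2.6
   vertex 1.1 0.1 2.1
  endloop
 endfacet
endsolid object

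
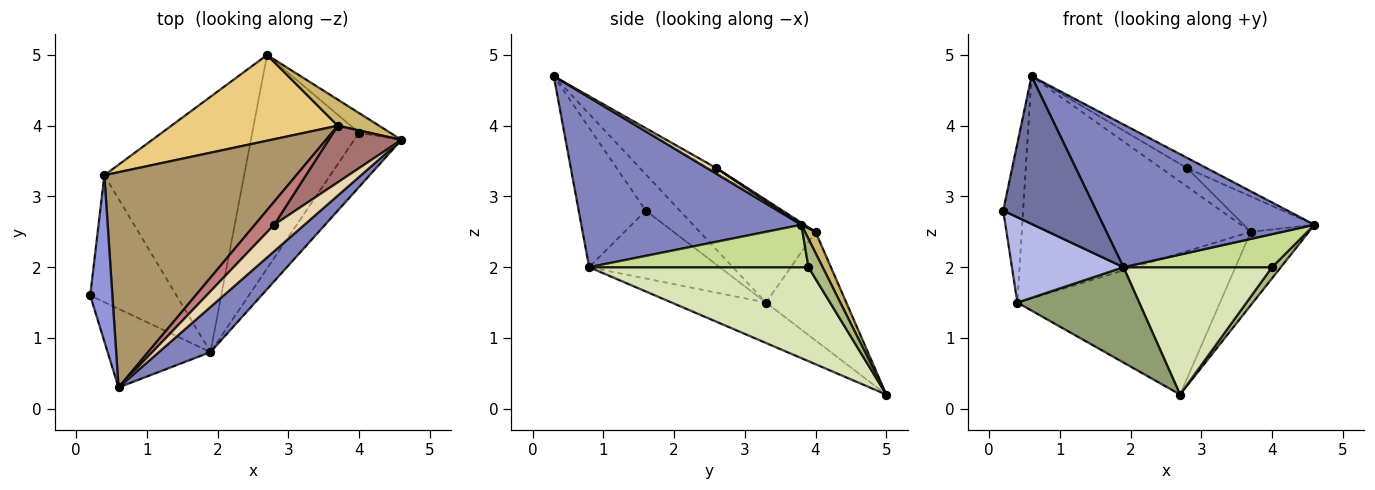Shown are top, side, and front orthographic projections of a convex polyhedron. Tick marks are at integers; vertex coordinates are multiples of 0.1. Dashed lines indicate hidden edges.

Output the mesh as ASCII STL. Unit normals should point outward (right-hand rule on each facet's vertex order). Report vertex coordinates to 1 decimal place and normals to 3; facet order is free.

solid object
 facet normal -0.537 -0.745 -0.396
  outer loop
   vertex 1.9 0.8 2.0
   vertex 0.6 0.3 4.7
   vertex 0.2 1.6 2.8
  endloop
 endfacet
 facet normal 0.704 -0.677 0.214
  outer loop
   vertex 1.9 0.8 2.0
   vertex 4.6 3.8 2.6
   vertex 0.6 0.3 4.7
  endloop
 endfacet
 facet normal -0.764 0.446 0.466
  outer loop
   vertex 0.4 3.3 1.5
   vertex 0.2 1.6 2.8
   vertex 0.6 0.3 4.7
  endloop
 endfacet
 facet normal -0.547 -0.467 -0.695
  outer loop
   vertex 0.4 3.3 1.5
   vertex 1.9 0.8 2.0
   vertex 0.2 1.6 2.8
  endloop
 endfacet
 facet normal -0.261 -0.338 -0.904
  outer loop
   vertex 0.4 3.3 1.5
   vertex 2.7 5.0 0.2
   vertex 1.9 0.8 2.0
  endloop
 endfacet
 facet normal 0.619 -0.387 -0.683
  outer loop
   vertex 4.0 3.9 2.0
   vertex 2.7 5.0 0.2
   vertex 4.6 3.8 2.6
  endloop
 endfacet
 facet normal 0.609 -0.412 -0.678
  outer loop
   vertex 4.0 3.9 2.0
   vertex 4.6 3.8 2.6
   vertex 1.9 0.8 2.0
  endloop
 endfacet
 facet normal 0.603 -0.409 -0.685
  outer loop
   vertex 4.0 3.9 2.0
   vertex 1.9 0.8 2.0
   vertex 2.7 5.0 0.2
  endloop
 endfacet
 facet normal -0.341 0.675 0.654
  outer loop
   vertex 3.7 4.0 2.5
   vertex 0.4 3.3 1.5
   vertex 0.6 0.3 4.7
  endloop
 endfacet
 facet normal 0.170 0.929 0.330
  outer loop
   vertex 3.7 4.0 2.5
   vertex 4.6 3.8 2.6
   vertex 2.7 5.0 0.2
  endloop
 endfacet
 facet normal -0.321 0.810 0.491
  outer loop
   vertex 3.7 4.0 2.5
   vertex 2.7 5.0 0.2
   vertex 0.4 3.3 1.5
  endloop
 endfacet
 facet normal 0.172 0.355 0.919
  outer loop
   vertex 2.8 2.6 3.4
   vertex 0.6 0.3 4.7
   vertex 4.6 3.8 2.6
  endloop
 endfacet
 facet normal 0.024 0.530 0.848
  outer loop
   vertex 2.8 2.6 3.4
   vertex 4.6 3.8 2.6
   vertex 3.7 4.0 2.5
  endloop
 endfacet
 facet normal -0.190 0.614 0.766
  outer loop
   vertex 2.8 2.6 3.4
   vertex 3.7 4.0 2.5
   vertex 0.6 0.3 4.7
  endloop
 endfacet
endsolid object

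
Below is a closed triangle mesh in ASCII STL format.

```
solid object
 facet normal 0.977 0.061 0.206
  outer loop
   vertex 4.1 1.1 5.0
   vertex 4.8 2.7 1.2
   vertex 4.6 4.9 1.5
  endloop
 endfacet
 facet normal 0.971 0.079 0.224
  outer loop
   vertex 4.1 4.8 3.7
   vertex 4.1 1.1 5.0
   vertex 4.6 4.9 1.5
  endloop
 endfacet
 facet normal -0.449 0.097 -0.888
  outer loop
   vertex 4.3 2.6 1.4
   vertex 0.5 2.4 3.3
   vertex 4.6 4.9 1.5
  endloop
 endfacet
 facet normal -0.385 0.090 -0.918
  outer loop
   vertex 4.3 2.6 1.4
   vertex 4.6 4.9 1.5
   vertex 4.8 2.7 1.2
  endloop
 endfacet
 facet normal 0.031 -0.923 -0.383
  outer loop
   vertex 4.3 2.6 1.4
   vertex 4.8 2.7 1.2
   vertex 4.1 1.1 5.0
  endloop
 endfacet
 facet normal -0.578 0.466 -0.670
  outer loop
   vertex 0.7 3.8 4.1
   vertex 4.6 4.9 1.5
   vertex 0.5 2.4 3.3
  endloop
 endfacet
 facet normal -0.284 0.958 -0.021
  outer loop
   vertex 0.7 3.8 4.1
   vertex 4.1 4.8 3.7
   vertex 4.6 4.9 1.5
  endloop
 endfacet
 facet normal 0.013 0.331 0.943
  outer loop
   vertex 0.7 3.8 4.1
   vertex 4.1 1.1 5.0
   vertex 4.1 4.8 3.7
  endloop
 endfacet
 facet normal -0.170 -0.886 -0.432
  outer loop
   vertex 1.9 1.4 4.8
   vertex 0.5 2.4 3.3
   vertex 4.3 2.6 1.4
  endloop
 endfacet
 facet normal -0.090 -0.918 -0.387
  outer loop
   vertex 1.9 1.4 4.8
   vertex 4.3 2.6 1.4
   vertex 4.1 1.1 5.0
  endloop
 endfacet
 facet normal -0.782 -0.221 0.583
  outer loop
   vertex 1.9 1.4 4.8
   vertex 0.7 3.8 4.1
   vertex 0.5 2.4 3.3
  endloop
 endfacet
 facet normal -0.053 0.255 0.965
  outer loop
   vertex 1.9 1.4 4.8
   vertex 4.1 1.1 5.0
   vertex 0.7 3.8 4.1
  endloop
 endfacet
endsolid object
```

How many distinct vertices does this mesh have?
8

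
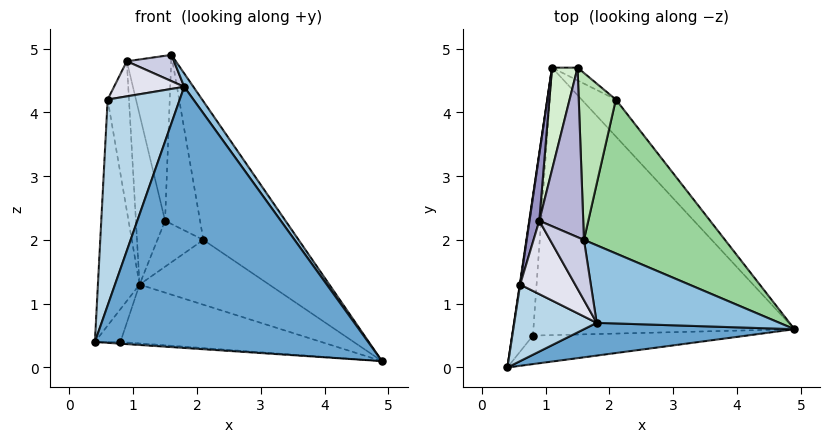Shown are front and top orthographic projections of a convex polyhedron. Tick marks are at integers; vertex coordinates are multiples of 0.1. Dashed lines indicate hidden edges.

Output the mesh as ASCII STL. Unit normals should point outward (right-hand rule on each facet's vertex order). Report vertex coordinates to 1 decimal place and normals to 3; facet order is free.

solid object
 facet normal 0.139 -0.983 0.123
  outer loop
   vertex 1.8 0.7 4.4
   vertex 0.4 0.0 0.4
   vertex 4.9 0.6 0.1
  endloop
 endfacet
 facet normal 0.806 -0.100 0.583
  outer loop
   vertex 1.8 0.7 4.4
   vertex 4.9 0.6 0.1
   vertex 1.6 2.0 4.9
  endloop
 endfacet
 facet normal -0.466 -0.829 0.308
  outer loop
   vertex 0.6 1.3 4.2
   vertex 0.4 0.0 0.4
   vertex 1.8 0.7 4.4
  endloop
 endfacet
 facet normal -0.989 0.147 0.002
  outer loop
   vertex 0.6 1.3 4.2
   vertex 1.1 4.7 1.3
   vertex 0.4 0.0 0.4
  endloop
 endfacet
 facet normal -0.074 0.059 -0.995
  outer loop
   vertex 0.8 0.5 0.4
   vertex 4.9 0.6 0.1
   vertex 0.4 0.0 0.4
  endloop
 endfacet
 facet normal -0.275 0.220 -0.936
  outer loop
   vertex 0.8 0.5 0.4
   vertex 0.4 0.0 0.4
   vertex 1.1 4.7 1.3
  endloop
 endfacet
 facet normal -0.076 0.214 -0.974
  outer loop
   vertex 0.8 0.5 0.4
   vertex 1.1 4.7 1.3
   vertex 4.9 0.6 0.1
  endloop
 endfacet
 facet normal 0.616 0.685 -0.390
  outer loop
   vertex 2.1 4.2 2.0
   vertex 4.9 0.6 0.1
   vertex 1.1 4.7 1.3
  endloop
 endfacet
 facet normal 0.556 0.801 -0.222
  outer loop
   vertex 2.1 4.2 2.0
   vertex 1.1 4.7 1.3
   vertex 1.5 4.7 2.3
  endloop
 endfacet
 facet normal 0.807 0.396 0.439
  outer loop
   vertex 2.1 4.2 2.0
   vertex 1.6 2.0 4.9
   vertex 4.9 0.6 0.1
  endloop
 endfacet
 facet normal 0.687 0.517 0.511
  outer loop
   vertex 2.1 4.2 2.0
   vertex 1.5 4.7 2.3
   vertex 1.6 2.0 4.9
  endloop
 endfacet
 facet normal -0.789 0.526 0.316
  outer loop
   vertex 0.9 2.3 4.8
   vertex 1.5 4.7 2.3
   vertex 1.1 4.7 1.3
  endloop
 endfacet
 facet normal -0.968 0.229 0.102
  outer loop
   vertex 0.9 2.3 4.8
   vertex 1.1 4.7 1.3
   vertex 0.6 1.3 4.2
  endloop
 endfacet
 facet normal 0.193 0.684 0.703
  outer loop
   vertex 0.9 2.3 4.8
   vertex 1.6 2.0 4.9
   vertex 1.5 4.7 2.3
  endloop
 endfacet
 facet normal -0.289 -0.382 0.878
  outer loop
   vertex 0.9 2.3 4.8
   vertex 1.8 0.7 4.4
   vertex 1.6 2.0 4.9
  endloop
 endfacet
 facet normal -0.344 -0.405 0.847
  outer loop
   vertex 0.9 2.3 4.8
   vertex 0.6 1.3 4.2
   vertex 1.8 0.7 4.4
  endloop
 endfacet
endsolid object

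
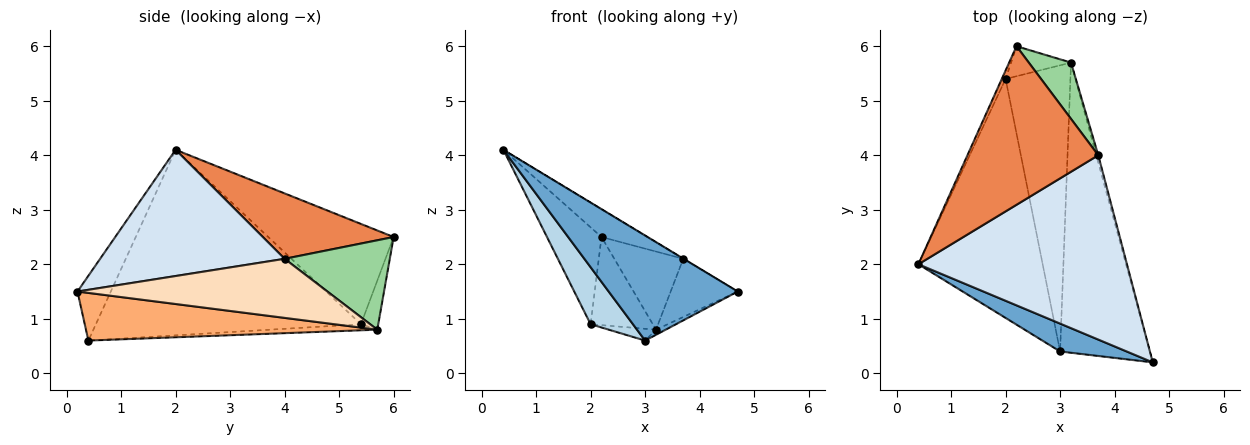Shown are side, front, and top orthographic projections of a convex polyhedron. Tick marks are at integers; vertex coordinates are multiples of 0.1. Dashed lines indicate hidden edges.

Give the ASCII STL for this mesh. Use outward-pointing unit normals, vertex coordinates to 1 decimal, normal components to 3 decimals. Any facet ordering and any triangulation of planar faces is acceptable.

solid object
 facet normal -0.242 -0.938 0.249
  outer loop
   vertex 3.0 0.4 0.6
   vertex 4.7 0.2 1.5
   vertex 0.4 2.0 4.1
  endloop
 endfacet
 facet normal -0.917 0.398 -0.035
  outer loop
   vertex 2.0 5.4 0.9
   vertex 0.4 2.0 4.1
   vertex 2.2 6.0 2.5
  endloop
 endfacet
 facet normal -0.824 -0.132 -0.552
  outer loop
   vertex 2.0 5.4 0.9
   vertex 3.0 0.4 0.6
   vertex 0.4 2.0 4.1
  endloop
 endfacet
 facet normal 0.518 0.001 0.856
  outer loop
   vertex 3.7 4.0 2.1
   vertex 0.4 2.0 4.1
   vertex 4.7 0.2 1.5
  endloop
 endfacet
 facet normal 0.442 0.155 0.884
  outer loop
   vertex 3.7 4.0 2.1
   vertex 2.2 6.0 2.5
   vertex 0.4 2.0 4.1
  endloop
 endfacet
 facet normal 0.469 0.016 -0.883
  outer loop
   vertex 3.2 5.7 0.8
   vertex 4.7 0.2 1.5
   vertex 3.0 0.4 0.6
  endloop
 endfacet
 facet normal -0.093 0.041 -0.995
  outer loop
   vertex 3.2 5.7 0.8
   vertex 3.0 0.4 0.6
   vertex 2.0 5.4 0.9
  endloop
 endfacet
 facet normal 0.965 0.259 -0.032
  outer loop
   vertex 3.2 5.7 0.8
   vertex 3.7 4.0 2.1
   vertex 4.7 0.2 1.5
  endloop
 endfacet
 facet normal -0.255 0.915 -0.311
  outer loop
   vertex 3.2 5.7 0.8
   vertex 2.0 5.4 0.9
   vertex 2.2 6.0 2.5
  endloop
 endfacet
 facet normal 0.778 0.510 0.368
  outer loop
   vertex 3.2 5.7 0.8
   vertex 2.2 6.0 2.5
   vertex 3.7 4.0 2.1
  endloop
 endfacet
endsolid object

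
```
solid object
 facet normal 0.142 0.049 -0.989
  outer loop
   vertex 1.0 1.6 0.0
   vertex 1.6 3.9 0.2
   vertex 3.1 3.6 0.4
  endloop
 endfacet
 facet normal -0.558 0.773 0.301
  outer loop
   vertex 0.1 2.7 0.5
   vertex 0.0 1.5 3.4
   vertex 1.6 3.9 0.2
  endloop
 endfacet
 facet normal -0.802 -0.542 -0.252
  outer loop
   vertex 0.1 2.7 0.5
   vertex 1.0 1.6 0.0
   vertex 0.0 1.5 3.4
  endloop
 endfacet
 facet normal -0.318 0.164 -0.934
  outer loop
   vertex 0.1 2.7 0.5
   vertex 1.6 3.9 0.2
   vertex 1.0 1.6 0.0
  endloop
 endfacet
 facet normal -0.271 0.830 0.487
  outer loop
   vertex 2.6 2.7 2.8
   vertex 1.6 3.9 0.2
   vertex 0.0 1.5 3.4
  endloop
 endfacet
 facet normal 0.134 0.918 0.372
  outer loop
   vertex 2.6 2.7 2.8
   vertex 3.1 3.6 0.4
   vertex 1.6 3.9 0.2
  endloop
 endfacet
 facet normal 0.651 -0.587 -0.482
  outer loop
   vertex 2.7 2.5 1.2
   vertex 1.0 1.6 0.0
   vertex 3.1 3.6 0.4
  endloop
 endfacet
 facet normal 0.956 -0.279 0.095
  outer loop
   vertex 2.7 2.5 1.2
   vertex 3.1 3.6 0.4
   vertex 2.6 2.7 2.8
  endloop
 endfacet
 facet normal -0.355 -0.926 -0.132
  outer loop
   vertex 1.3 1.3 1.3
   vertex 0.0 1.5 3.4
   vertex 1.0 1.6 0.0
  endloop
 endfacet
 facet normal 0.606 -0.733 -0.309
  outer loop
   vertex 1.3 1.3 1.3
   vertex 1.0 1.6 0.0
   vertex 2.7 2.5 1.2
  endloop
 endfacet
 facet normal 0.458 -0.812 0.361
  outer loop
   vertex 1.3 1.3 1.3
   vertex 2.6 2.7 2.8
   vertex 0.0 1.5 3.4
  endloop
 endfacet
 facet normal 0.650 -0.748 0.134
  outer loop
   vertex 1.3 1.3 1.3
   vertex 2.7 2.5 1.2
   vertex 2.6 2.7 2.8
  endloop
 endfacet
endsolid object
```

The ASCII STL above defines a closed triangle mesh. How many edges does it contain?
18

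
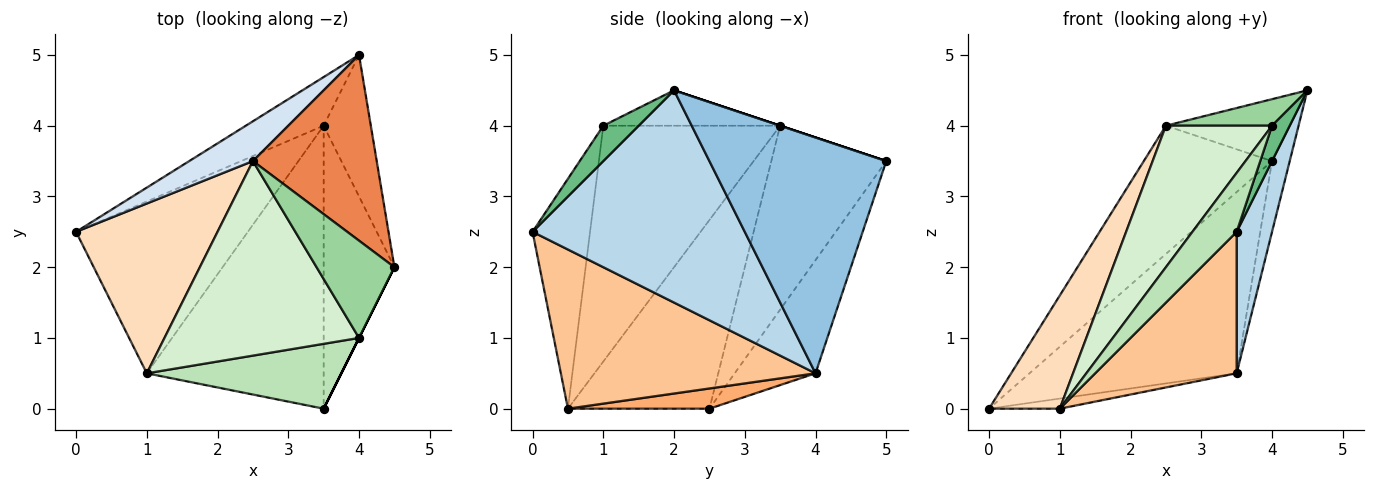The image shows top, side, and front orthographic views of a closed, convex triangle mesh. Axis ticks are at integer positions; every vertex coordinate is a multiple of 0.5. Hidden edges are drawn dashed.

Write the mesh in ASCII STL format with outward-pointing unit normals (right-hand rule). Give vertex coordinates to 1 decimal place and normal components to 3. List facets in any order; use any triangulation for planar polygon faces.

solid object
 facet normal -0.353 0.904 -0.242
  outer loop
   vertex 3.5 4.0 0.5
   vertex 0.0 2.5 0.0
   vertex 4.0 5.0 3.5
  endloop
 endfacet
 facet normal 0.976 0.098 -0.195
  outer loop
   vertex 3.5 4.0 0.5
   vertex 4.0 5.0 3.5
   vertex 4.5 2.0 4.5
  endloop
 endfacet
 facet normal 0.937 -0.156 -0.312
  outer loop
   vertex 3.5 4.0 0.5
   vertex 4.5 2.0 4.5
   vertex 3.5 0.0 2.5
  endloop
 endfacet
 facet normal -0.650 0.725 0.225
  outer loop
   vertex 2.5 3.5 4.0
   vertex 4.0 5.0 3.5
   vertex 0.0 2.5 0.0
  endloop
 endfacet
 facet normal 0.000 0.316 0.949
  outer loop
   vertex 2.5 3.5 4.0
   vertex 4.5 2.0 4.5
   vertex 4.0 5.0 3.5
  endloop
 endfacet
 facet normal 0.117 0.058 -0.991
  outer loop
   vertex 1.0 0.5 0.0
   vertex 0.0 2.5 0.0
   vertex 3.5 4.0 0.5
  endloop
 endfacet
 facet normal 0.627 -0.348 -0.697
  outer loop
   vertex 1.0 0.5 0.0
   vertex 3.5 4.0 0.5
   vertex 3.5 0.0 2.5
  endloop
 endfacet
 facet normal -0.743 -0.371 0.557
  outer loop
   vertex 1.0 0.5 0.0
   vertex 2.5 3.5 4.0
   vertex 0.0 2.5 0.0
  endloop
 endfacet
 facet normal 0.894 -0.447 0.000
  outer loop
   vertex 4.0 1.0 4.0
   vertex 3.5 0.0 2.5
   vertex 4.5 2.0 4.5
  endloop
 endfacet
 facet normal -0.402 -0.241 0.884
  outer loop
   vertex 4.0 1.0 4.0
   vertex 4.5 2.0 4.5
   vertex 2.5 3.5 4.0
  endloop
 endfacet
 facet normal -0.658 -0.506 0.557
  outer loop
   vertex 4.0 1.0 4.0
   vertex 1.0 0.5 0.0
   vertex 3.5 0.0 2.5
  endloop
 endfacet
 facet normal -0.700 -0.420 0.578
  outer loop
   vertex 4.0 1.0 4.0
   vertex 2.5 3.5 4.0
   vertex 1.0 0.5 0.0
  endloop
 endfacet
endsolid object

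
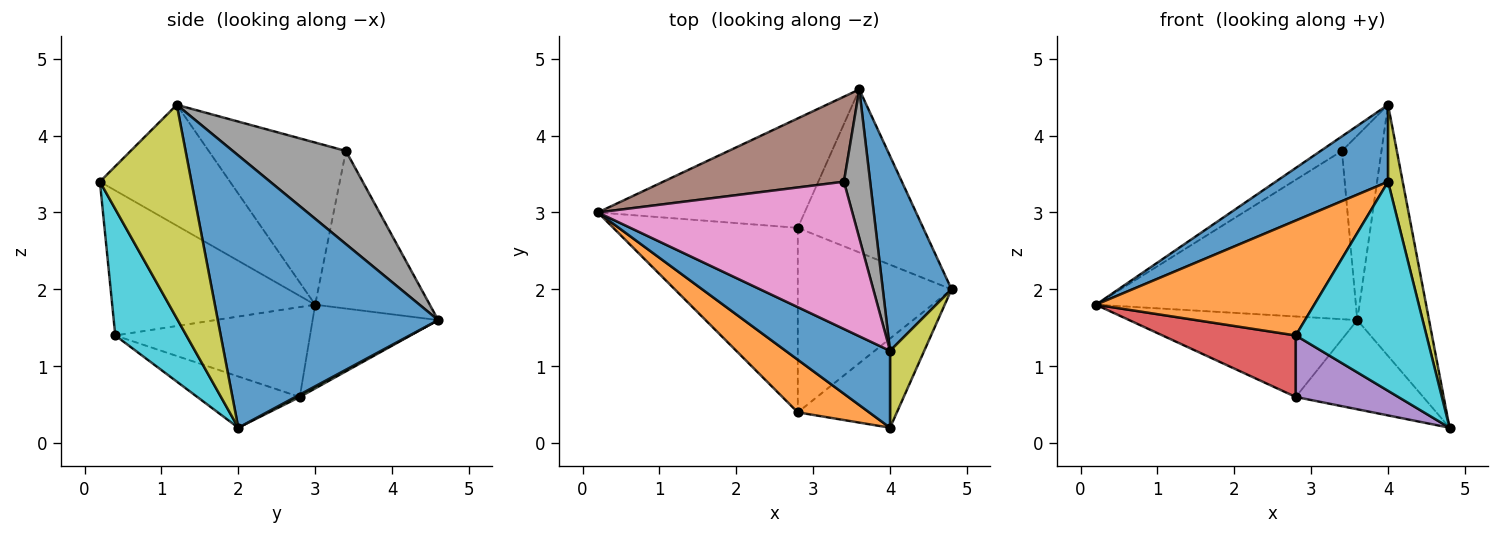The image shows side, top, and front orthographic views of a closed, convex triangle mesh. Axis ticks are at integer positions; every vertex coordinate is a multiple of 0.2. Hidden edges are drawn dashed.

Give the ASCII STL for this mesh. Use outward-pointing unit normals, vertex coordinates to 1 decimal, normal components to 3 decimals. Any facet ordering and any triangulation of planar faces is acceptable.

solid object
 facet normal 0.925 0.301 0.233
  outer loop
   vertex 4.0 1.2 4.4
   vertex 4.8 2.0 0.2
   vertex 3.6 4.6 1.6
  endloop
 endfacet
 facet normal -0.310 0.563 -0.766
  outer loop
   vertex 2.8 2.8 0.6
   vertex 0.2 3.0 1.8
   vertex 3.6 4.6 1.6
  endloop
 endfacet
 facet normal 0.017 0.480 -0.877
  outer loop
   vertex 2.8 2.8 0.6
   vertex 3.6 4.6 1.6
   vertex 4.8 2.0 0.2
  endloop
 endfacet
 facet normal -0.420 -0.287 -0.861
  outer loop
   vertex 2.8 2.8 0.6
   vertex 2.8 0.4 1.4
   vertex 0.2 3.0 1.8
  endloop
 endfacet
 facet normal -0.302 -0.302 -0.905
  outer loop
   vertex 2.8 2.8 0.6
   vertex 4.8 2.0 0.2
   vertex 2.8 0.4 1.4
  endloop
 endfacet
 facet normal -0.366 0.831 0.420
  outer loop
   vertex 3.4 3.4 3.8
   vertex 3.6 4.6 1.6
   vertex 0.2 3.0 1.8
  endloop
 endfacet
 facet normal -0.536 0.083 0.840
  outer loop
   vertex 3.4 3.4 3.8
   vertex 0.2 3.0 1.8
   vertex 4.0 1.2 4.4
  endloop
 endfacet
 facet normal 0.912 0.319 0.257
  outer loop
   vertex 3.4 3.4 3.8
   vertex 4.0 1.2 4.4
   vertex 3.6 4.6 1.6
  endloop
 endfacet
 facet normal 0.975 -0.156 0.156
  outer loop
   vertex 4.0 0.2 3.4
   vertex 4.8 2.0 0.2
   vertex 4.0 1.2 4.4
  endloop
 endfacet
 facet normal 0.448 -0.823 -0.351
  outer loop
   vertex 4.0 0.2 3.4
   vertex 2.8 0.4 1.4
   vertex 4.8 2.0 0.2
  endloop
 endfacet
 facet normal -0.634 -0.547 0.547
  outer loop
   vertex 4.0 0.2 3.4
   vertex 4.0 1.2 4.4
   vertex 0.2 3.0 1.8
  endloop
 endfacet
 facet normal -0.646 -0.694 0.318
  outer loop
   vertex 4.0 0.2 3.4
   vertex 0.2 3.0 1.8
   vertex 2.8 0.4 1.4
  endloop
 endfacet
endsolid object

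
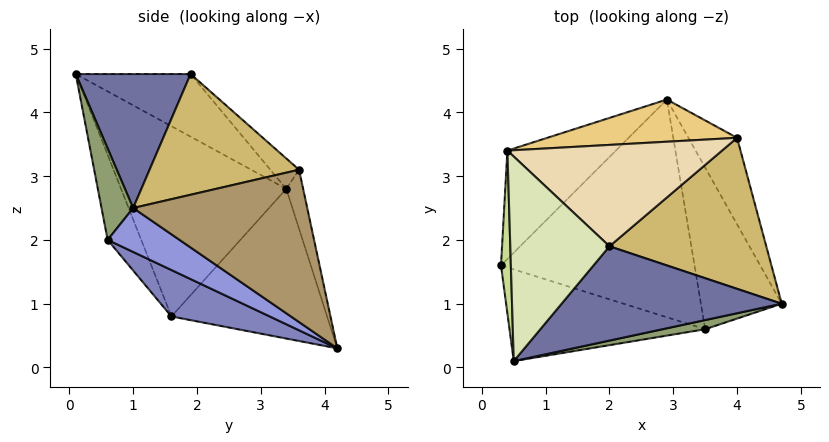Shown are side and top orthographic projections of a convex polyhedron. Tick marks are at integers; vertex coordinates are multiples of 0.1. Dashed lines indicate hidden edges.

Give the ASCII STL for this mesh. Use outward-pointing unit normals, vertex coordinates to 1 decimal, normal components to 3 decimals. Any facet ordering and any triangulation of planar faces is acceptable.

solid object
 facet normal 0.477 -0.398 0.784
  outer loop
   vertex 0.5 0.1 4.6
   vertex 4.7 1.0 2.5
   vertex 2.0 1.9 4.6
  endloop
 endfacet
 facet normal 0.215 -0.387 -0.896
  outer loop
   vertex 3.5 0.6 2.0
   vertex 0.3 1.6 0.8
   vertex 2.9 4.2 0.3
  endloop
 endfacet
 facet normal 0.453 -0.318 -0.833
  outer loop
   vertex 3.5 0.6 2.0
   vertex 2.9 4.2 0.3
   vertex 4.7 1.0 2.5
  endloop
 endfacet
 facet normal -0.155 -0.922 -0.356
  outer loop
   vertex 3.5 0.6 2.0
   vertex 0.5 0.1 4.6
   vertex 0.3 1.6 0.8
  endloop
 endfacet
 facet normal 0.267 -0.956 0.124
  outer loop
   vertex 3.5 0.6 2.0
   vertex 4.7 1.0 2.5
   vertex 0.5 0.1 4.6
  endloop
 endfacet
 facet normal -0.664 0.572 -0.481
  outer loop
   vertex 0.4 3.4 2.8
   vertex 2.9 4.2 0.3
   vertex 0.3 1.6 0.8
  endloop
 endfacet
 facet normal -0.999 -0.002 0.052
  outer loop
   vertex 0.4 3.4 2.8
   vertex 0.3 1.6 0.8
   vertex 0.5 0.1 4.6
  endloop
 endfacet
 facet normal -0.488 0.407 0.772
  outer loop
   vertex 0.4 3.4 2.8
   vertex 0.5 0.1 4.6
   vertex 2.0 1.9 4.6
  endloop
 endfacet
 facet normal 0.906 0.311 -0.289
  outer loop
   vertex 4.0 3.6 3.1
   vertex 4.7 1.0 2.5
   vertex 2.9 4.2 0.3
  endloop
 endfacet
 facet normal 0.610 -0.019 0.792
  outer loop
   vertex 4.0 3.6 3.1
   vertex 2.0 1.9 4.6
   vertex 4.7 1.0 2.5
  endloop
 endfacet
 facet normal -0.074 0.969 0.236
  outer loop
   vertex 4.0 3.6 3.1
   vertex 2.9 4.2 0.3
   vertex 0.4 3.4 2.8
  endloop
 endfacet
 facet normal -0.097 0.720 0.687
  outer loop
   vertex 4.0 3.6 3.1
   vertex 0.4 3.4 2.8
   vertex 2.0 1.9 4.6
  endloop
 endfacet
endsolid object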